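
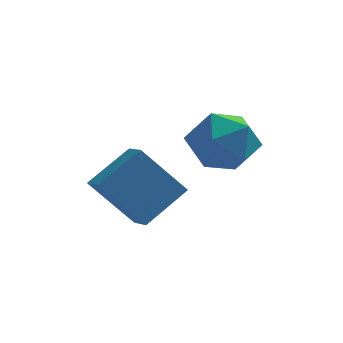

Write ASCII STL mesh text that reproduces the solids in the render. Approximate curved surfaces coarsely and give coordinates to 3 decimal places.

solid 
facet normal -0.779 0.243 0.578
outer loop
vertex -0.33 2.732 -0.761
vertex 0.379 2.987 0.088
vertex 0.076 3.788 -0.658
endloop
endfacet
facet normal -0.924 0.366 -0.110
outer loop
vertex -0.33 2.732 -0.761
vertex 0.076 3.788 -0.658
vertex 0.006 3.304 -1.683
endloop
endfacet
facet normal -0.850 -0.248 -0.464
outer loop
vertex -0.33 2.732 -0.761
vertex 0.006 3.304 -1.683
vertex 0.266 2.204 -1.571
endloop
endfacet
facet normal -0.660 -0.752 0.005
outer loop
vertex -0.33 2.732 -0.761
vertex 0.266 2.204 -1.571
vertex 0.497 2.008 -0.476
endloop
endfacet
facet normal -0.616 -0.448 0.649
outer loop
vertex -0.33 2.732 -0.761
vertex 0.497 2.008 -0.476
vertex 0.379 2.987 0.088
endloop
endfacet
facet normal -0.437 0.824 -0.359
outer loop
vertex 0.006 3.304 -1.683
vertex 0.076 3.788 -0.658
vertex 0.923 3.912 -1.404
endloop
endfacet
facet normal -0.202 0.625 0.754
outer loop
vertex 0.076 3.788 -0.658
vertex 0.379 2.987 0.088
vertex 1.154 3.716 -0.309
endloop
endfacet
facet normal 0.062 -0.493 0.868
outer loop
vertex 0.379 2.987 0.088
vertex 0.497 2.008 -0.476
vertex 1.414 2.616 -0.197
endloop
endfacet
facet normal -0.009 -0.985 -0.174
outer loop
vertex 0.497 2.008 -0.476
vertex 0.266 2.204 -1.571
vertex 1.344 2.132 -1.222
endloop
endfacet
facet normal -0.318 -0.170 -0.933
outer loop
vertex 0.266 2.204 -1.571
vertex 0.006 3.304 -1.683
vertex 1.041 2.933 -1.968
endloop
endfacet
facet normal 0.660 0.752 -0.005
outer loop
vertex 1.75 3.188 -1.119
vertex 0.923 3.912 -1.404
vertex 1.154 3.716 -0.309
endloop
endfacet
facet normal 0.850 0.248 0.464
outer loop
vertex 1.75 3.188 -1.119
vertex 1.154 3.716 -0.309
vertex 1.414 2.616 -0.197
endloop
endfacet
facet normal 0.924 -0.366 0.110
outer loop
vertex 1.75 3.188 -1.119
vertex 1.414 2.616 -0.197
vertex 1.344 2.132 -1.222
endloop
endfacet
facet normal 0.779 -0.243 -0.578
outer loop
vertex 1.75 3.188 -1.119
vertex 1.344 2.132 -1.222
vertex 1.041 2.933 -1.968
endloop
endfacet
facet normal 0.616 0.448 -0.649
outer loop
vertex 1.75 3.188 -1.119
vertex 1.041 2.933 -1.968
vertex 0.923 3.912 -1.404
endloop
endfacet
facet normal 0.009 0.985 0.174
outer loop
vertex 1.154 3.716 -0.309
vertex 0.923 3.912 -1.404
vertex 0.076 3.788 -0.658
endloop
endfacet
facet normal 0.318 0.170 0.933
outer loop
vertex 1.414 2.616 -0.197
vertex 1.154 3.716 -0.309
vertex 0.379 2.987 0.088
endloop
endfacet
facet normal 0.437 -0.824 0.359
outer loop
vertex 1.344 2.132 -1.222
vertex 1.414 2.616 -0.197
vertex 0.497 2.008 -0.476
endloop
endfacet
facet normal 0.202 -0.625 -0.754
outer loop
vertex 1.041 2.933 -1.968
vertex 1.344 2.132 -1.222
vertex 0.266 2.204 -1.571
endloop
endfacet
facet normal -0.062 0.493 -0.868
outer loop
vertex 0.923 3.912 -1.404
vertex 1.041 2.933 -1.968
vertex 0.006 3.304 -1.683
endloop
endfacet
facet normal -0.640 -0.059 0.766
outer loop
vertex -1.315 1.334 -0.638
vertex -1.711 2.034 -0.915
vertex -2.311 0.413 -1.541
endloop
endfacet
facet normal 0.466 -0.823 0.325
outer loop
vertex -1.089 0.526 -3.005
vertex -1.315 1.334 -0.638
vertex -2.311 0.413 -1.541
endloop
endfacet
facet normal -0.640 -0.059 0.766
outer loop
vertex -2.311 0.413 -1.541
vertex -1.711 2.034 -0.915
vertex -2.707 1.113 -1.818
endloop
endfacet
facet normal -0.611 -0.565 -0.554
outer loop
vertex -2.707 1.113 -1.818
vertex -1.089 0.526 -3.005
vertex -2.311 0.413 -1.541
endloop
endfacet
facet normal 0.611 0.565 0.554
outer loop
vertex -1.315 1.334 -0.638
vertex -0.489 2.147 -2.379
vertex -1.711 2.034 -0.915
endloop
endfacet
facet normal 0.466 -0.823 0.325
outer loop
vertex -0.093 1.447 -2.102
vertex -1.315 1.334 -0.638
vertex -1.089 0.526 -3.005
endloop
endfacet
facet normal 0.611 0.565 0.554
outer loop
vertex -0.093 1.447 -2.102
vertex -0.489 2.147 -2.379
vertex -1.315 1.334 -0.638
endloop
endfacet
facet normal -0.466 0.823 -0.325
outer loop
vertex -1.711 2.034 -0.915
vertex -0.489 2.147 -2.379
vertex -2.707 1.113 -1.818
endloop
endfacet
facet normal -0.611 -0.565 -0.554
outer loop
vertex -1.485 1.226 -3.282
vertex -1.089 0.526 -3.005
vertex -2.707 1.113 -1.818
endloop
endfacet
facet normal -0.466 0.823 -0.325
outer loop
vertex -2.707 1.113 -1.818
vertex -0.489 2.147 -2.379
vertex -1.485 1.226 -3.282
endloop
endfacet
facet normal 0.640 0.059 -0.766
outer loop
vertex -1.485 1.226 -3.282
vertex -0.093 1.447 -2.102
vertex -1.089 0.526 -3.005
endloop
endfacet
facet normal 0.640 0.059 -0.766
outer loop
vertex -0.489 2.147 -2.379
vertex -0.093 1.447 -2.102
vertex -1.485 1.226 -3.282
endloop
endfacet

endsolid


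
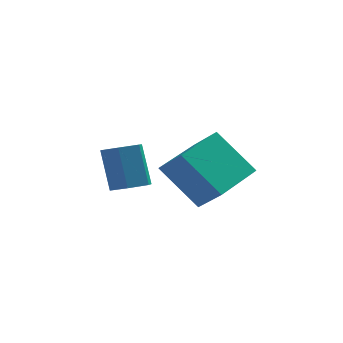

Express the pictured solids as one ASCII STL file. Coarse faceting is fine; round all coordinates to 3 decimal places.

solid 
facet normal -0.554 -0.810 -0.196
outer loop
vertex 0.796 -3.857 0.076
vertex 0.02 -3.101 -0.857
vertex 2.148 -4.403 -1.49
endloop
endfacet
facet normal 0.542 -0.529 0.653
outer loop
vertex 3.3 -2.719 -1.083
vertex 0.796 -3.857 0.076
vertex 2.148 -4.403 -1.49
endloop
endfacet
facet normal -0.554 -0.810 -0.196
outer loop
vertex 2.148 -4.403 -1.49
vertex 0.02 -3.101 -0.857
vertex 1.372 -3.647 -2.423
endloop
endfacet
facet normal 0.632 -0.255 -0.732
outer loop
vertex 1.372 -3.647 -2.423
vertex 3.3 -2.719 -1.083
vertex 2.148 -4.403 -1.49
endloop
endfacet
facet normal -0.632 0.255 0.732
outer loop
vertex 0.796 -3.857 0.076
vertex 1.172 -1.417 -0.45
vertex 0.02 -3.101 -0.857
endloop
endfacet
facet normal 0.542 -0.529 0.653
outer loop
vertex 1.948 -2.173 0.483
vertex 0.796 -3.857 0.076
vertex 3.3 -2.719 -1.083
endloop
endfacet
facet normal -0.632 0.255 0.732
outer loop
vertex 1.948 -2.173 0.483
vertex 1.172 -1.417 -0.45
vertex 0.796 -3.857 0.076
endloop
endfacet
facet normal -0.542 0.529 -0.653
outer loop
vertex 0.02 -3.101 -0.857
vertex 1.172 -1.417 -0.45
vertex 1.372 -3.647 -2.423
endloop
endfacet
facet normal 0.632 -0.255 -0.732
outer loop
vertex 2.524 -1.963 -2.016
vertex 3.3 -2.719 -1.083
vertex 1.372 -3.647 -2.423
endloop
endfacet
facet normal -0.542 0.529 -0.653
outer loop
vertex 1.372 -3.647 -2.423
vertex 1.172 -1.417 -0.45
vertex 2.524 -1.963 -2.016
endloop
endfacet
facet normal 0.554 0.810 0.196
outer loop
vertex 2.524 -1.963 -2.016
vertex 1.948 -2.173 0.483
vertex 3.3 -2.719 -1.083
endloop
endfacet
facet normal 0.554 0.810 0.196
outer loop
vertex 1.172 -1.417 -0.45
vertex 1.948 -2.173 0.483
vertex 2.524 -1.963 -2.016
endloop
endfacet
facet normal 0.200 -0.370 -0.907
outer loop
vertex -0.448 -0.436 -2.848
vertex -1.104 -0.064 -3.144
vertex -0.389 0.317 -3.142
endloop
endfacet
facet normal 0.977 0.006 0.213
outer loop
vertex -0.448 -0.436 -2.848
vertex -0.389 0.317 -3.142
vertex -0.82 0.252 -1.16
endloop
endfacet
facet normal 0.977 0.006 0.213
outer loop
vertex -0.82 0.252 -1.16
vertex -0.389 0.317 -3.142
vertex -0.761 1.004 -1.454
endloop
endfacet
facet normal -0.199 0.370 0.907
outer loop
vertex -0.82 0.252 -1.16
vertex -0.761 1.004 -1.454
vertex -1.476 0.624 -1.456
endloop
endfacet
facet normal 0.200 -0.370 -0.907
outer loop
vertex -0.389 0.317 -3.142
vertex -1.104 -0.064 -3.144
vertex -1.045 0.689 -3.438
endloop
endfacet
facet normal 0.552 0.808 -0.207
outer loop
vertex -0.389 0.317 -3.142
vertex -1.045 0.689 -3.438
vertex -0.761 1.004 -1.454
endloop
endfacet
facet normal 0.552 0.807 -0.207
outer loop
vertex -0.761 1.004 -1.454
vertex -1.045 0.689 -3.438
vertex -1.416 1.376 -1.75
endloop
endfacet
facet normal -0.199 0.371 0.907
outer loop
vertex -0.761 1.004 -1.454
vertex -1.416 1.376 -1.75
vertex -1.476 0.624 -1.456
endloop
endfacet
facet normal 0.200 -0.370 -0.907
outer loop
vertex -1.045 0.689 -3.438
vertex -1.104 -0.064 -3.144
vertex -1.76 0.308 -3.44
endloop
endfacet
facet normal -0.426 0.801 -0.420
outer loop
vertex -1.045 0.689 -3.438
vertex -1.76 0.308 -3.44
vertex -1.416 1.376 -1.75
endloop
endfacet
facet normal -0.424 0.802 -0.420
outer loop
vertex -1.416 1.376 -1.75
vertex -1.76 0.308 -3.44
vertex -2.132 0.996 -1.752
endloop
endfacet
facet normal -0.199 0.371 0.907
outer loop
vertex -1.416 1.376 -1.75
vertex -2.132 0.996 -1.752
vertex -1.476 0.624 -1.456
endloop
endfacet
facet normal 0.199 -0.370 -0.907
outer loop
vertex -1.76 0.308 -3.44
vertex -1.104 -0.064 -3.144
vertex -1.819 -0.444 -3.146
endloop
endfacet
facet normal -0.977 -0.006 -0.213
outer loop
vertex -1.76 0.308 -3.44
vertex -1.819 -0.444 -3.146
vertex -2.132 0.996 -1.752
endloop
endfacet
facet normal -0.977 -0.006 -0.213
outer loop
vertex -2.132 0.996 -1.752
vertex -1.819 -0.444 -3.146
vertex -2.191 0.243 -1.458
endloop
endfacet
facet normal -0.200 0.370 0.907
outer loop
vertex -2.132 0.996 -1.752
vertex -2.191 0.243 -1.458
vertex -1.476 0.624 -1.456
endloop
endfacet
facet normal 0.199 -0.371 -0.907
outer loop
vertex -1.819 -0.444 -3.146
vertex -1.104 -0.064 -3.144
vertex -1.164 -0.816 -2.85
endloop
endfacet
facet normal -0.552 -0.808 0.207
outer loop
vertex -1.819 -0.444 -3.146
vertex -1.164 -0.816 -2.85
vertex -2.191 0.243 -1.458
endloop
endfacet
facet normal -0.552 -0.808 0.208
outer loop
vertex -2.191 0.243 -1.458
vertex -1.164 -0.816 -2.85
vertex -1.535 -0.129 -1.162
endloop
endfacet
facet normal -0.200 0.370 0.907
outer loop
vertex -2.191 0.243 -1.458
vertex -1.535 -0.129 -1.162
vertex -1.476 0.624 -1.456
endloop
endfacet
facet normal 0.199 -0.371 -0.907
outer loop
vertex -1.164 -0.816 -2.85
vertex -1.104 -0.064 -3.144
vertex -0.448 -0.436 -2.848
endloop
endfacet
facet normal 0.425 -0.802 0.420
outer loop
vertex -1.164 -0.816 -2.85
vertex -0.448 -0.436 -2.848
vertex -1.535 -0.129 -1.162
endloop
endfacet
facet normal 0.426 -0.801 0.420
outer loop
vertex -1.535 -0.129 -1.162
vertex -0.448 -0.436 -2.848
vertex -0.82 0.252 -1.16
endloop
endfacet
facet normal -0.200 0.370 0.907
outer loop
vertex -1.535 -0.129 -1.162
vertex -0.82 0.252 -1.16
vertex -1.476 0.624 -1.456
endloop
endfacet

endsolid


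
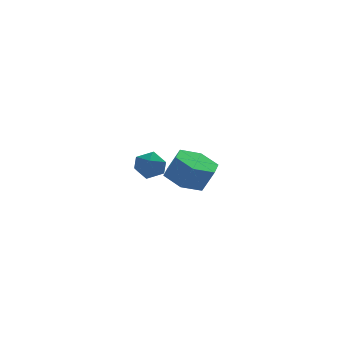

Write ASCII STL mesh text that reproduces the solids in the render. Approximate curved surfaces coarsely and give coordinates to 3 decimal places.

solid 
facet normal -0.400 0.176 -0.900
outer loop
vertex -0.541 -3.951 1.409
vertex -1.062 -3.361 1.756
vertex -0.289 -3.13 1.458
endloop
endfacet
facet normal 0.869 -0.241 -0.433
outer loop
vertex -0.541 -3.951 1.409
vertex -0.289 -3.13 1.458
vertex -0.137 -4.128 2.318
endloop
endfacet
facet normal 0.868 -0.241 -0.434
outer loop
vertex -0.137 -4.128 2.318
vertex -0.289 -3.13 1.458
vertex 0.115 -3.308 2.366
endloop
endfacet
facet normal 0.399 -0.175 0.900
outer loop
vertex -0.137 -4.128 2.318
vertex 0.115 -3.308 2.366
vertex -0.658 -3.539 2.664
endloop
endfacet
facet normal -0.399 0.175 -0.900
outer loop
vertex -0.289 -3.13 1.458
vertex -1.062 -3.361 1.756
vertex -0.81 -2.54 1.804
endloop
endfacet
facet normal 0.688 0.706 -0.168
outer loop
vertex -0.289 -3.13 1.458
vertex -0.81 -2.54 1.804
vertex 0.115 -3.308 2.366
endloop
endfacet
facet normal 0.688 0.707 -0.167
outer loop
vertex 0.115 -3.308 2.366
vertex -0.81 -2.54 1.804
vertex -0.407 -2.718 2.713
endloop
endfacet
facet normal 0.399 -0.176 0.900
outer loop
vertex 0.115 -3.308 2.366
vertex -0.407 -2.718 2.713
vertex -0.658 -3.539 2.664
endloop
endfacet
facet normal -0.399 0.175 -0.900
outer loop
vertex -0.81 -2.54 1.804
vertex -1.062 -3.361 1.756
vertex -1.583 -2.772 2.102
endloop
endfacet
facet normal -0.182 0.947 0.266
outer loop
vertex -0.81 -2.54 1.804
vertex -1.583 -2.772 2.102
vertex -0.407 -2.718 2.713
endloop
endfacet
facet normal -0.181 0.947 0.265
outer loop
vertex -0.407 -2.718 2.713
vertex -1.583 -2.772 2.102
vertex -1.179 -2.949 3.011
endloop
endfacet
facet normal 0.400 -0.176 0.900
outer loop
vertex -0.407 -2.718 2.713
vertex -1.179 -2.949 3.011
vertex -0.658 -3.539 2.664
endloop
endfacet
facet normal -0.399 0.175 -0.900
outer loop
vertex -1.583 -2.772 2.102
vertex -1.062 -3.361 1.756
vertex -1.835 -3.592 2.054
endloop
endfacet
facet normal -0.868 0.242 0.433
outer loop
vertex -1.583 -2.772 2.102
vertex -1.835 -3.592 2.054
vertex -1.179 -2.949 3.011
endloop
endfacet
facet normal -0.868 0.241 0.434
outer loop
vertex -1.179 -2.949 3.011
vertex -1.835 -3.592 2.054
vertex -1.431 -3.77 2.962
endloop
endfacet
facet normal 0.400 -0.176 0.900
outer loop
vertex -1.179 -2.949 3.011
vertex -1.431 -3.77 2.962
vertex -0.658 -3.539 2.664
endloop
endfacet
facet normal -0.399 0.176 -0.900
outer loop
vertex -1.835 -3.592 2.054
vertex -1.062 -3.361 1.756
vertex -1.313 -4.182 1.707
endloop
endfacet
facet normal -0.687 -0.707 0.167
outer loop
vertex -1.835 -3.592 2.054
vertex -1.313 -4.182 1.707
vertex -1.431 -3.77 2.962
endloop
endfacet
facet normal -0.688 -0.706 0.167
outer loop
vertex -1.431 -3.77 2.962
vertex -1.313 -4.182 1.707
vertex -0.91 -4.36 2.616
endloop
endfacet
facet normal 0.399 -0.175 0.900
outer loop
vertex -1.431 -3.77 2.962
vertex -0.91 -4.36 2.616
vertex -0.658 -3.539 2.664
endloop
endfacet
facet normal -0.400 0.176 -0.900
outer loop
vertex -1.313 -4.182 1.707
vertex -1.062 -3.361 1.756
vertex -0.541 -3.951 1.409
endloop
endfacet
facet normal 0.181 -0.947 -0.266
outer loop
vertex -1.313 -4.182 1.707
vertex -0.541 -3.951 1.409
vertex -0.91 -4.36 2.616
endloop
endfacet
facet normal 0.182 -0.947 -0.265
outer loop
vertex -0.91 -4.36 2.616
vertex -0.541 -3.951 1.409
vertex -0.137 -4.128 2.318
endloop
endfacet
facet normal 0.399 -0.175 0.900
outer loop
vertex -0.91 -4.36 2.616
vertex -0.137 -4.128 2.318
vertex -0.658 -3.539 2.664
endloop
endfacet
facet normal 0.281 0.958 -0.048
outer loop
vertex -1.722 1.531 0.374
vertex -1.947 1.63 1.034
vertex -1.282 1.429 0.915
endloop
endfacet
facet normal 0.695 0.551 -0.461
outer loop
vertex -1.722 1.531 0.374
vertex -1.282 1.429 0.915
vertex -1.285 0.979 0.373
endloop
endfacet
facet normal 0.276 0.220 -0.936
outer loop
vertex -1.722 1.531 0.374
vertex -1.285 0.979 0.373
vertex -1.951 0.901 0.158
endloop
endfacet
facet normal -0.397 0.423 -0.814
outer loop
vertex -1.722 1.531 0.374
vertex -1.951 0.901 0.158
vertex -2.36 1.304 0.567
endloop
endfacet
facet normal -0.394 0.880 -0.266
outer loop
vertex -1.722 1.531 0.374
vertex -2.36 1.304 0.567
vertex -1.947 1.63 1.034
endloop
endfacet
facet normal 0.997 0.052 -0.049
outer loop
vertex -1.285 0.979 0.373
vertex -1.282 1.429 0.915
vertex -1.24 0.736 1.033
endloop
endfacet
facet normal 0.327 0.713 0.620
outer loop
vertex -1.282 1.429 0.915
vertex -1.947 1.63 1.034
vertex -1.649 1.139 1.442
endloop
endfacet
facet normal -0.765 0.586 0.268
outer loop
vertex -1.947 1.63 1.034
vertex -2.36 1.304 0.567
vertex -2.315 1.061 1.227
endloop
endfacet
facet normal -0.770 -0.152 -0.620
outer loop
vertex -2.36 1.304 0.567
vertex -1.951 0.901 0.158
vertex -2.318 0.611 0.685
endloop
endfacet
facet normal 0.320 -0.483 -0.815
outer loop
vertex -1.951 0.901 0.158
vertex -1.285 0.979 0.373
vertex -1.653 0.41 0.566
endloop
endfacet
facet normal 0.397 -0.423 0.814
outer loop
vertex -1.878 0.509 1.226
vertex -1.24 0.736 1.033
vertex -1.649 1.139 1.442
endloop
endfacet
facet normal -0.276 -0.220 0.936
outer loop
vertex -1.878 0.509 1.226
vertex -1.649 1.139 1.442
vertex -2.315 1.061 1.227
endloop
endfacet
facet normal -0.695 -0.551 0.461
outer loop
vertex -1.878 0.509 1.226
vertex -2.315 1.061 1.227
vertex -2.318 0.611 0.685
endloop
endfacet
facet normal -0.281 -0.958 0.048
outer loop
vertex -1.878 0.509 1.226
vertex -2.318 0.611 0.685
vertex -1.653 0.41 0.566
endloop
endfacet
facet normal 0.394 -0.880 0.266
outer loop
vertex -1.878 0.509 1.226
vertex -1.653 0.41 0.566
vertex -1.24 0.736 1.033
endloop
endfacet
facet normal 0.770 0.152 0.620
outer loop
vertex -1.649 1.139 1.442
vertex -1.24 0.736 1.033
vertex -1.282 1.429 0.915
endloop
endfacet
facet normal -0.320 0.483 0.815
outer loop
vertex -2.315 1.061 1.227
vertex -1.649 1.139 1.442
vertex -1.947 1.63 1.034
endloop
endfacet
facet normal -0.997 -0.052 0.049
outer loop
vertex -2.318 0.611 0.685
vertex -2.315 1.061 1.227
vertex -2.36 1.304 0.567
endloop
endfacet
facet normal -0.327 -0.713 -0.620
outer loop
vertex -1.653 0.41 0.566
vertex -2.318 0.611 0.685
vertex -1.951 0.901 0.158
endloop
endfacet
facet normal 0.765 -0.586 -0.268
outer loop
vertex -1.24 0.736 1.033
vertex -1.653 0.41 0.566
vertex -1.285 0.979 0.373
endloop
endfacet

endsolid


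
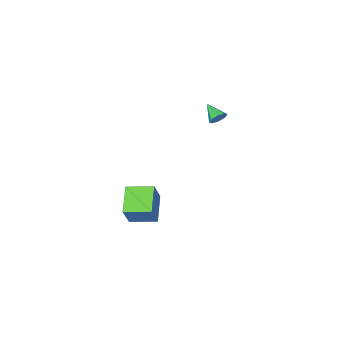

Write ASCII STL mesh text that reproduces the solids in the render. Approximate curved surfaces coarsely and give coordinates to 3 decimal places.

solid 
facet normal -0.017 0.858 -0.514
outer loop
vertex -2.574 -3.482 -0.922
vertex -3.04 -3.382 -0.74
vertex -2.564 -3.281 -0.587
endloop
endfacet
facet normal 0.925 -0.338 0.175
outer loop
vertex -2.574 -3.482 -0.922
vertex -2.564 -3.281 -0.587
vertex -3.02 -4.318 -0.18
endloop
endfacet
facet normal -0.017 0.858 -0.513
outer loop
vertex -2.564 -3.281 -0.587
vertex -3.04 -3.382 -0.74
vertex -2.832 -3.14 -0.342
endloop
endfacet
facet normal 0.673 -0.006 0.740
outer loop
vertex -2.564 -3.281 -0.587
vertex -2.832 -3.14 -0.342
vertex -3.02 -4.318 -0.18
endloop
endfacet
facet normal -0.018 0.858 -0.513
outer loop
vertex -2.832 -3.14 -0.342
vertex -3.04 -3.382 -0.74
vertex -3.223 -3.141 -0.33
endloop
endfacet
facet normal 0.030 0.131 0.991
outer loop
vertex -2.832 -3.14 -0.342
vertex -3.223 -3.141 -0.33
vertex -3.02 -4.318 -0.18
endloop
endfacet
facet normal -0.018 0.858 -0.513
outer loop
vertex -3.223 -3.141 -0.33
vertex -3.04 -3.382 -0.74
vertex -3.506 -3.283 -0.558
endloop
endfacet
facet normal -0.625 -0.008 0.781
outer loop
vertex -3.223 -3.141 -0.33
vertex -3.506 -3.283 -0.558
vertex -3.02 -4.318 -0.18
endloop
endfacet
facet normal -0.019 0.857 -0.515
outer loop
vertex -3.506 -3.283 -0.558
vertex -3.04 -3.382 -0.74
vertex -3.516 -3.484 -0.892
endloop
endfacet
facet normal -0.910 -0.342 0.233
outer loop
vertex -3.506 -3.283 -0.558
vertex -3.516 -3.484 -0.892
vertex -3.02 -4.318 -0.18
endloop
endfacet
facet normal -0.020 0.858 -0.513
outer loop
vertex -3.516 -3.484 -0.892
vertex -3.04 -3.382 -0.74
vertex -3.247 -3.625 -1.138
endloop
endfacet
facet normal -0.658 -0.675 -0.333
outer loop
vertex -3.516 -3.484 -0.892
vertex -3.247 -3.625 -1.138
vertex -3.02 -4.318 -0.18
endloop
endfacet
facet normal -0.018 0.857 -0.514
outer loop
vertex -3.247 -3.625 -1.138
vertex -3.04 -3.382 -0.74
vertex -2.857 -3.624 -1.15
endloop
endfacet
facet normal -0.016 -0.812 -0.584
outer loop
vertex -3.247 -3.625 -1.138
vertex -2.857 -3.624 -1.15
vertex -3.02 -4.318 -0.18
endloop
endfacet
facet normal -0.017 0.858 -0.514
outer loop
vertex -2.857 -3.624 -1.15
vertex -3.04 -3.382 -0.74
vertex -2.574 -3.482 -0.922
endloop
endfacet
facet normal 0.639 -0.673 -0.374
outer loop
vertex -2.857 -3.624 -1.15
vertex -2.574 -3.482 -0.922
vertex -3.02 -4.318 -0.18
endloop
endfacet
facet normal -0.439 -0.323 -0.839
outer loop
vertex 2.94 -1.861 -3.19
vertex 1.957 -0.95 -3.026
vertex 3.756 -0.831 -4.013
endloop
endfacet
facet normal 0.728 -0.674 -0.122
outer loop
vertex 4.383 -0.37 -2.814
vertex 2.94 -1.861 -3.19
vertex 3.756 -0.831 -4.013
endloop
endfacet
facet normal -0.439 -0.323 -0.839
outer loop
vertex 3.756 -0.831 -4.013
vertex 1.957 -0.95 -3.026
vertex 2.773 0.079 -3.849
endloop
endfacet
facet normal 0.526 0.664 -0.531
outer loop
vertex 2.773 0.079 -3.849
vertex 4.383 -0.37 -2.814
vertex 3.756 -0.831 -4.013
endloop
endfacet
facet normal -0.527 -0.664 0.531
outer loop
vertex 2.94 -1.861 -3.19
vertex 2.584 -0.489 -1.827
vertex 1.957 -0.95 -3.026
endloop
endfacet
facet normal 0.728 -0.674 -0.121
outer loop
vertex 3.567 -1.399 -1.991
vertex 2.94 -1.861 -3.19
vertex 4.383 -0.37 -2.814
endloop
endfacet
facet normal -0.526 -0.664 0.531
outer loop
vertex 3.567 -1.399 -1.991
vertex 2.584 -0.489 -1.827
vertex 2.94 -1.861 -3.19
endloop
endfacet
facet normal -0.728 0.675 0.121
outer loop
vertex 1.957 -0.95 -3.026
vertex 2.584 -0.489 -1.827
vertex 2.773 0.079 -3.849
endloop
endfacet
facet normal 0.527 0.664 -0.531
outer loop
vertex 3.4 0.541 -2.65
vertex 4.383 -0.37 -2.814
vertex 2.773 0.079 -3.849
endloop
endfacet
facet normal -0.729 0.674 0.121
outer loop
vertex 2.773 0.079 -3.849
vertex 2.584 -0.489 -1.827
vertex 3.4 0.541 -2.65
endloop
endfacet
facet normal 0.439 0.323 0.839
outer loop
vertex 3.4 0.541 -2.65
vertex 3.567 -1.399 -1.991
vertex 4.383 -0.37 -2.814
endloop
endfacet
facet normal 0.439 0.323 0.839
outer loop
vertex 2.584 -0.489 -1.827
vertex 3.567 -1.399 -1.991
vertex 3.4 0.541 -2.65
endloop
endfacet

endsolid


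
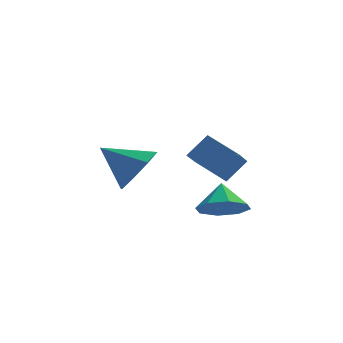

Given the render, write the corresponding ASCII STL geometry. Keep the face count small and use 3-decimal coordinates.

solid 
facet normal -0.734 0.550 0.399
outer loop
vertex -0.778 2.478 -1.672
vertex -0.076 2.853 -0.898
vertex -0.472 3.417 -2.404
endloop
endfacet
facet normal -0.632 -0.338 -0.698
outer loop
vertex 0.556 2.647 -2.962
vertex -0.778 2.478 -1.672
vertex -0.472 3.417 -2.404
endloop
endfacet
facet normal -0.734 0.550 0.399
outer loop
vertex -0.472 3.417 -2.404
vertex -0.076 2.853 -0.898
vertex 0.23 3.792 -1.63
endloop
endfacet
facet normal 0.249 0.764 -0.596
outer loop
vertex 0.23 3.792 -1.63
vertex 0.556 2.647 -2.962
vertex -0.472 3.417 -2.404
endloop
endfacet
facet normal -0.249 -0.764 0.596
outer loop
vertex -0.778 2.478 -1.672
vertex 0.952 2.083 -1.456
vertex -0.076 2.853 -0.898
endloop
endfacet
facet normal -0.632 -0.338 -0.698
outer loop
vertex 0.25 1.708 -2.23
vertex -0.778 2.478 -1.672
vertex 0.556 2.647 -2.962
endloop
endfacet
facet normal -0.249 -0.764 0.596
outer loop
vertex 0.25 1.708 -2.23
vertex 0.952 2.083 -1.456
vertex -0.778 2.478 -1.672
endloop
endfacet
facet normal 0.632 0.338 0.698
outer loop
vertex -0.076 2.853 -0.898
vertex 0.952 2.083 -1.456
vertex 0.23 3.792 -1.63
endloop
endfacet
facet normal 0.249 0.764 -0.596
outer loop
vertex 1.258 3.022 -2.188
vertex 0.556 2.647 -2.962
vertex 0.23 3.792 -1.63
endloop
endfacet
facet normal 0.632 0.338 0.698
outer loop
vertex 0.23 3.792 -1.63
vertex 0.952 2.083 -1.456
vertex 1.258 3.022 -2.188
endloop
endfacet
facet normal 0.734 -0.550 -0.399
outer loop
vertex 1.258 3.022 -2.188
vertex 0.25 1.708 -2.23
vertex 0.556 2.647 -2.962
endloop
endfacet
facet normal 0.734 -0.550 -0.399
outer loop
vertex 0.952 2.083 -1.456
vertex 0.25 1.708 -2.23
vertex 1.258 3.022 -2.188
endloop
endfacet
facet normal 0.800 -0.198 -0.566
outer loop
vertex -1.763 0.051 -0.448
vertex -2.278 -0.641 -0.933
vertex -2.123 0.329 -1.054
endloop
endfacet
facet normal -0.097 0.882 0.462
outer loop
vertex -1.763 0.051 -0.448
vertex -2.123 0.329 -1.054
vertex -3.502 -0.339 -0.067
endloop
endfacet
facet normal 0.800 -0.198 -0.566
outer loop
vertex -2.123 0.329 -1.054
vertex -2.278 -0.641 -0.933
vertex -2.574 0.038 -1.589
endloop
endfacet
facet normal -0.477 0.876 -0.074
outer loop
vertex -2.123 0.329 -1.054
vertex -2.574 0.038 -1.589
vertex -3.502 -0.339 -0.067
endloop
endfacet
facet normal 0.800 -0.198 -0.566
outer loop
vertex -2.574 0.038 -1.589
vertex -2.278 -0.641 -0.933
vertex -2.851 -0.651 -1.74
endloop
endfacet
facet normal -0.819 0.416 -0.396
outer loop
vertex -2.574 0.038 -1.589
vertex -2.851 -0.651 -1.74
vertex -3.502 -0.339 -0.067
endloop
endfacet
facet normal 0.800 -0.198 -0.566
outer loop
vertex -2.851 -0.651 -1.74
vertex -2.278 -0.641 -0.933
vertex -2.792 -1.334 -1.418
endloop
endfacet
facet normal -0.921 -0.228 -0.316
outer loop
vertex -2.851 -0.651 -1.74
vertex -2.792 -1.334 -1.418
vertex -3.502 -0.339 -0.067
endloop
endfacet
facet normal 0.800 -0.197 -0.566
outer loop
vertex -2.792 -1.334 -1.418
vertex -2.278 -0.641 -0.933
vertex -2.432 -1.612 -0.812
endloop
endfacet
facet normal -0.725 -0.679 0.119
outer loop
vertex -2.792 -1.334 -1.418
vertex -2.432 -1.612 -0.812
vertex -3.502 -0.339 -0.067
endloop
endfacet
facet normal 0.800 -0.197 -0.566
outer loop
vertex -2.432 -1.612 -0.812
vertex -2.278 -0.641 -0.933
vertex -1.982 -1.321 -0.277
endloop
endfacet
facet normal -0.344 -0.673 0.655
outer loop
vertex -2.432 -1.612 -0.812
vertex -1.982 -1.321 -0.277
vertex -3.502 -0.339 -0.067
endloop
endfacet
facet normal 0.800 -0.198 -0.566
outer loop
vertex -1.982 -1.321 -0.277
vertex -2.278 -0.641 -0.933
vertex -1.705 -0.632 -0.126
endloop
endfacet
facet normal -0.003 -0.213 0.977
outer loop
vertex -1.982 -1.321 -0.277
vertex -1.705 -0.632 -0.126
vertex -3.502 -0.339 -0.067
endloop
endfacet
facet normal 0.800 -0.199 -0.566
outer loop
vertex -1.705 -0.632 -0.126
vertex -2.278 -0.641 -0.933
vertex -1.763 0.051 -0.448
endloop
endfacet
facet normal 0.100 0.431 0.897
outer loop
vertex -1.705 -0.632 -0.126
vertex -1.763 0.051 -0.448
vertex -3.502 -0.339 -0.067
endloop
endfacet
facet normal 0.039 -0.702 -0.711
outer loop
vertex 1.226 -0.871 -2.532
vertex 0.351 -1.009 -2.444
vertex 0.857 -0.474 -2.944
endloop
endfacet
facet normal 0.644 0.751 0.146
outer loop
vertex 1.226 -0.871 -2.532
vertex 0.857 -0.474 -2.944
vertex 0.309 -0.251 -1.676
endloop
endfacet
facet normal 0.040 -0.702 -0.711
outer loop
vertex 0.857 -0.474 -2.944
vertex 0.351 -1.009 -2.444
vertex 0.191 -0.391 -3.064
endloop
endfacet
facet normal 0.143 0.983 -0.111
outer loop
vertex 0.857 -0.474 -2.944
vertex 0.191 -0.391 -3.064
vertex 0.309 -0.251 -1.676
endloop
endfacet
facet normal 0.040 -0.703 -0.711
outer loop
vertex 0.191 -0.391 -3.064
vertex 0.351 -1.009 -2.444
vertex -0.38 -0.67 -2.82
endloop
endfacet
facet normal -0.456 0.889 -0.051
outer loop
vertex 0.191 -0.391 -3.064
vertex -0.38 -0.67 -2.82
vertex 0.309 -0.251 -1.676
endloop
endfacet
facet normal 0.040 -0.702 -0.711
outer loop
vertex -0.38 -0.67 -2.82
vertex 0.351 -1.009 -2.444
vertex -0.523 -1.148 -2.356
endloop
endfacet
facet normal -0.801 0.522 0.291
outer loop
vertex -0.38 -0.67 -2.82
vertex -0.523 -1.148 -2.356
vertex 0.309 -0.251 -1.676
endloop
endfacet
facet normal 0.040 -0.702 -0.711
outer loop
vertex -0.523 -1.148 -2.356
vertex 0.351 -1.009 -2.444
vertex -0.154 -1.544 -1.944
endloop
endfacet
facet normal -0.692 0.099 0.715
outer loop
vertex -0.523 -1.148 -2.356
vertex -0.154 -1.544 -1.944
vertex 0.309 -0.251 -1.676
endloop
endfacet
facet normal 0.040 -0.702 -0.711
outer loop
vertex -0.154 -1.544 -1.944
vertex 0.351 -1.009 -2.444
vertex 0.512 -1.628 -1.824
endloop
endfacet
facet normal -0.192 -0.133 0.972
outer loop
vertex -0.154 -1.544 -1.944
vertex 0.512 -1.628 -1.824
vertex 0.309 -0.251 -1.676
endloop
endfacet
facet normal 0.039 -0.702 -0.711
outer loop
vertex 0.512 -1.628 -1.824
vertex 0.351 -1.009 -2.444
vertex 1.083 -1.349 -2.068
endloop
endfacet
facet normal 0.408 -0.038 0.912
outer loop
vertex 0.512 -1.628 -1.824
vertex 1.083 -1.349 -2.068
vertex 0.309 -0.251 -1.676
endloop
endfacet
facet normal 0.039 -0.702 -0.711
outer loop
vertex 1.083 -1.349 -2.068
vertex 0.351 -1.009 -2.444
vertex 1.226 -0.871 -2.532
endloop
endfacet
facet normal 0.754 0.328 0.570
outer loop
vertex 1.083 -1.349 -2.068
vertex 1.226 -0.871 -2.532
vertex 0.309 -0.251 -1.676
endloop
endfacet

endsolid


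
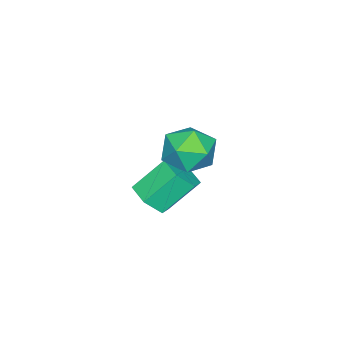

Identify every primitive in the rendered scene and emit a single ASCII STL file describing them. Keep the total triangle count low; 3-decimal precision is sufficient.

solid 
facet normal -0.985 0.121 0.124
outer loop
vertex 1.032 0.299 1.633
vertex 1.107 -0.087 2.608
vertex 1.213 0.946 2.443
endloop
endfacet
facet normal -0.723 0.610 -0.326
outer loop
vertex 1.032 0.299 1.633
vertex 1.213 0.946 2.443
vertex 1.732 1.078 1.538
endloop
endfacet
facet normal -0.414 0.266 -0.870
outer loop
vertex 1.032 0.299 1.633
vertex 1.732 1.078 1.538
vertex 1.947 0.127 1.145
endloop
endfacet
facet normal -0.486 -0.435 -0.758
outer loop
vertex 1.032 0.299 1.633
vertex 1.947 0.127 1.145
vertex 1.561 -0.593 1.806
endloop
endfacet
facet normal -0.839 -0.525 -0.143
outer loop
vertex 1.032 0.299 1.633
vertex 1.561 -0.593 1.806
vertex 1.107 -0.087 2.608
endloop
endfacet
facet normal -0.216 0.976 0.018
outer loop
vertex 1.732 1.078 1.538
vertex 1.213 0.946 2.443
vertex 2.239 1.173 2.454
endloop
endfacet
facet normal -0.640 0.185 0.745
outer loop
vertex 1.213 0.946 2.443
vertex 1.107 -0.087 2.608
vertex 1.853 0.453 3.115
endloop
endfacet
facet normal -0.405 -0.859 0.313
outer loop
vertex 1.107 -0.087 2.608
vertex 1.561 -0.593 1.806
vertex 2.068 -0.498 2.722
endloop
endfacet
facet normal 0.165 -0.714 -0.681
outer loop
vertex 1.561 -0.593 1.806
vertex 1.947 0.127 1.145
vertex 2.587 -0.366 1.817
endloop
endfacet
facet normal 0.282 0.420 -0.863
outer loop
vertex 1.947 0.127 1.145
vertex 1.732 1.078 1.538
vertex 2.693 0.667 1.652
endloop
endfacet
facet normal 0.486 0.435 0.758
outer loop
vertex 2.768 0.281 2.627
vertex 2.239 1.173 2.454
vertex 1.853 0.453 3.115
endloop
endfacet
facet normal 0.414 -0.266 0.870
outer loop
vertex 2.768 0.281 2.627
vertex 1.853 0.453 3.115
vertex 2.068 -0.498 2.722
endloop
endfacet
facet normal 0.723 -0.610 0.326
outer loop
vertex 2.768 0.281 2.627
vertex 2.068 -0.498 2.722
vertex 2.587 -0.366 1.817
endloop
endfacet
facet normal 0.985 -0.121 -0.124
outer loop
vertex 2.768 0.281 2.627
vertex 2.587 -0.366 1.817
vertex 2.693 0.667 1.652
endloop
endfacet
facet normal 0.839 0.525 0.143
outer loop
vertex 2.768 0.281 2.627
vertex 2.693 0.667 1.652
vertex 2.239 1.173 2.454
endloop
endfacet
facet normal -0.165 0.714 0.681
outer loop
vertex 1.853 0.453 3.115
vertex 2.239 1.173 2.454
vertex 1.213 0.946 2.443
endloop
endfacet
facet normal -0.282 -0.420 0.863
outer loop
vertex 2.068 -0.498 2.722
vertex 1.853 0.453 3.115
vertex 1.107 -0.087 2.608
endloop
endfacet
facet normal 0.216 -0.976 -0.018
outer loop
vertex 2.587 -0.366 1.817
vertex 2.068 -0.498 2.722
vertex 1.561 -0.593 1.806
endloop
endfacet
facet normal 0.640 -0.185 -0.745
outer loop
vertex 2.693 0.667 1.652
vertex 2.587 -0.366 1.817
vertex 1.947 0.127 1.145
endloop
endfacet
facet normal 0.405 0.859 -0.313
outer loop
vertex 2.239 1.173 2.454
vertex 2.693 0.667 1.652
vertex 1.732 1.078 1.538
endloop
endfacet
facet normal 0.486 -0.501 -0.716
outer loop
vertex 1.08 -2.409 -1.393
vertex 0.756 -1.858 -1.998
vertex 1.522 -1.677 -1.605
endloop
endfacet
facet normal 0.716 -0.242 0.655
outer loop
vertex 1.08 -2.409 -1.393
vertex 1.522 -1.677 -1.605
vertex 0.269 -1.572 -0.197
endloop
endfacet
facet normal 0.716 -0.243 0.655
outer loop
vertex 0.269 -1.572 -0.197
vertex 1.522 -1.677 -1.605
vertex 0.71 -0.841 -0.408
endloop
endfacet
facet normal -0.487 0.500 0.716
outer loop
vertex 0.269 -1.572 -0.197
vertex 0.71 -0.841 -0.408
vertex -0.056 -1.022 -0.802
endloop
endfacet
facet normal 0.486 -0.501 -0.716
outer loop
vertex 1.522 -1.677 -1.605
vertex 0.756 -1.858 -1.998
vertex 1.197 -1.127 -2.21
endloop
endfacet
facet normal 0.792 0.599 0.119
outer loop
vertex 1.522 -1.677 -1.605
vertex 1.197 -1.127 -2.21
vertex 0.71 -0.841 -0.408
endloop
endfacet
facet normal 0.793 0.598 0.119
outer loop
vertex 0.71 -0.841 -0.408
vertex 1.197 -1.127 -2.21
vertex 0.386 -0.291 -1.013
endloop
endfacet
facet normal -0.487 0.501 0.716
outer loop
vertex 0.71 -0.841 -0.408
vertex 0.386 -0.291 -1.013
vertex -0.056 -1.022 -0.802
endloop
endfacet
facet normal 0.486 -0.501 -0.716
outer loop
vertex 1.197 -1.127 -2.21
vertex 0.756 -1.858 -1.998
vertex 0.431 -1.308 -2.603
endloop
endfacet
facet normal 0.076 0.841 -0.536
outer loop
vertex 1.197 -1.127 -2.21
vertex 0.431 -1.308 -2.603
vertex 0.386 -0.291 -1.013
endloop
endfacet
facet normal 0.078 0.841 -0.536
outer loop
vertex 0.386 -0.291 -1.013
vertex 0.431 -1.308 -2.603
vertex -0.38 -0.471 -1.407
endloop
endfacet
facet normal -0.486 0.501 0.716
outer loop
vertex 0.386 -0.291 -1.013
vertex -0.38 -0.471 -1.407
vertex -0.056 -1.022 -0.802
endloop
endfacet
facet normal 0.487 -0.500 -0.716
outer loop
vertex 0.431 -1.308 -2.603
vertex 0.756 -1.858 -1.998
vertex -0.01 -2.039 -2.392
endloop
endfacet
facet normal -0.716 0.243 -0.655
outer loop
vertex 0.431 -1.308 -2.603
vertex -0.01 -2.039 -2.392
vertex -0.38 -0.471 -1.407
endloop
endfacet
facet normal -0.716 0.243 -0.655
outer loop
vertex -0.38 -0.471 -1.407
vertex -0.01 -2.039 -2.392
vertex -0.822 -1.203 -1.195
endloop
endfacet
facet normal -0.486 0.501 0.716
outer loop
vertex -0.38 -0.471 -1.407
vertex -0.822 -1.203 -1.195
vertex -0.056 -1.022 -0.802
endloop
endfacet
facet normal 0.487 -0.501 -0.716
outer loop
vertex -0.01 -2.039 -2.392
vertex 0.756 -1.858 -1.998
vertex 0.314 -2.589 -1.787
endloop
endfacet
facet normal -0.792 -0.598 -0.120
outer loop
vertex -0.01 -2.039 -2.392
vertex 0.314 -2.589 -1.787
vertex -0.822 -1.203 -1.195
endloop
endfacet
facet normal -0.792 -0.599 -0.119
outer loop
vertex -0.822 -1.203 -1.195
vertex 0.314 -2.589 -1.787
vertex -0.497 -1.753 -0.59
endloop
endfacet
facet normal -0.486 0.501 0.716
outer loop
vertex -0.822 -1.203 -1.195
vertex -0.497 -1.753 -0.59
vertex -0.056 -1.022 -0.802
endloop
endfacet
facet normal 0.486 -0.501 -0.716
outer loop
vertex 0.314 -2.589 -1.787
vertex 0.756 -1.858 -1.998
vertex 1.08 -2.409 -1.393
endloop
endfacet
facet normal -0.078 -0.841 0.535
outer loop
vertex 0.314 -2.589 -1.787
vertex 1.08 -2.409 -1.393
vertex -0.497 -1.753 -0.59
endloop
endfacet
facet normal -0.077 -0.841 0.536
outer loop
vertex -0.497 -1.753 -0.59
vertex 1.08 -2.409 -1.393
vertex 0.269 -1.572 -0.197
endloop
endfacet
facet normal -0.486 0.501 0.716
outer loop
vertex -0.497 -1.753 -0.59
vertex 0.269 -1.572 -0.197
vertex -0.056 -1.022 -0.802
endloop
endfacet

endsolid


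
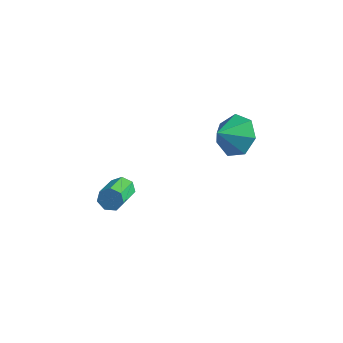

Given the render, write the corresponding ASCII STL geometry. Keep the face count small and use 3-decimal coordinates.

solid 
facet normal 0.193 0.788 -0.584
outer loop
vertex 4.171 3.625 1.672
vertex 3.285 3.59 1.332
vertex 3.612 4.068 2.085
endloop
endfacet
facet normal 0.438 -0.251 0.863
outer loop
vertex 4.171 3.625 1.672
vertex 3.612 4.068 2.085
vertex 3.075 2.73 1.968
endloop
endfacet
facet normal 0.192 0.789 -0.584
outer loop
vertex 3.612 4.068 2.085
vertex 3.285 3.59 1.332
vertex 2.806 4.15 1.931
endloop
endfacet
facet normal -0.189 -0.010 0.982
outer loop
vertex 3.612 4.068 2.085
vertex 2.806 4.15 1.931
vertex 3.075 2.73 1.968
endloop
endfacet
facet normal 0.192 0.789 -0.584
outer loop
vertex 2.806 4.15 1.931
vertex 3.285 3.59 1.332
vertex 2.361 3.811 1.326
endloop
endfacet
facet normal -0.763 -0.128 0.633
outer loop
vertex 2.806 4.15 1.931
vertex 2.361 3.811 1.326
vertex 3.075 2.73 1.968
endloop
endfacet
facet normal 0.192 0.789 -0.584
outer loop
vertex 2.361 3.811 1.326
vertex 3.285 3.59 1.332
vertex 2.612 3.305 0.725
endloop
endfacet
facet normal -0.853 -0.516 0.079
outer loop
vertex 2.361 3.811 1.326
vertex 2.612 3.305 0.725
vertex 3.075 2.73 1.968
endloop
endfacet
facet normal 0.193 0.788 -0.584
outer loop
vertex 2.612 3.305 0.725
vertex 3.285 3.59 1.332
vertex 3.369 3.013 0.581
endloop
endfacet
facet normal -0.390 -0.882 -0.263
outer loop
vertex 2.612 3.305 0.725
vertex 3.369 3.013 0.581
vertex 3.075 2.73 1.968
endloop
endfacet
facet normal 0.193 0.788 -0.584
outer loop
vertex 3.369 3.013 0.581
vertex 3.285 3.59 1.332
vertex 4.063 3.156 1.003
endloop
endfacet
facet normal 0.278 -0.951 -0.135
outer loop
vertex 3.369 3.013 0.581
vertex 4.063 3.156 1.003
vertex 3.075 2.73 1.968
endloop
endfacet
facet normal 0.193 0.789 -0.584
outer loop
vertex 4.063 3.156 1.003
vertex 3.285 3.59 1.332
vertex 4.171 3.625 1.672
endloop
endfacet
facet normal 0.646 -0.670 0.366
outer loop
vertex 4.063 3.156 1.003
vertex 4.171 3.625 1.672
vertex 3.075 2.73 1.968
endloop
endfacet
facet normal -0.362 0.842 -0.400
outer loop
vertex 1.54 -0.183 0.251
vertex 1.272 -0.458 -0.085
vertex 1.132 -0.298 0.378
endloop
endfacet
facet normal 0.138 0.472 0.871
outer loop
vertex 1.54 -0.183 0.251
vertex 1.132 -0.298 0.378
vertex 2.056 -1.388 0.822
endloop
endfacet
facet normal 0.138 0.472 0.871
outer loop
vertex 2.056 -1.388 0.822
vertex 1.132 -0.298 0.378
vertex 1.648 -1.503 0.949
endloop
endfacet
facet normal 0.362 -0.843 0.398
outer loop
vertex 2.056 -1.388 0.822
vertex 1.648 -1.503 0.949
vertex 1.788 -1.662 0.485
endloop
endfacet
facet normal -0.360 0.843 -0.400
outer loop
vertex 1.132 -0.298 0.378
vertex 1.272 -0.458 -0.085
vertex 0.829 -0.533 0.156
endloop
endfacet
facet normal -0.634 0.092 0.768
outer loop
vertex 1.132 -0.298 0.378
vertex 0.829 -0.533 0.156
vertex 1.648 -1.503 0.949
endloop
endfacet
facet normal -0.635 0.091 0.767
outer loop
vertex 1.648 -1.503 0.949
vertex 0.829 -0.533 0.156
vertex 1.346 -1.738 0.727
endloop
endfacet
facet normal 0.363 -0.842 0.398
outer loop
vertex 1.648 -1.503 0.949
vertex 1.346 -1.738 0.727
vertex 1.788 -1.662 0.485
endloop
endfacet
facet normal -0.360 0.843 -0.400
outer loop
vertex 0.829 -0.533 0.156
vertex 1.272 -0.458 -0.085
vertex 0.86 -0.711 -0.247
endloop
endfacet
facet normal -0.930 -0.358 0.087
outer loop
vertex 0.829 -0.533 0.156
vertex 0.86 -0.711 -0.247
vertex 1.346 -1.738 0.727
endloop
endfacet
facet normal -0.930 -0.358 0.086
outer loop
vertex 1.346 -1.738 0.727
vertex 0.86 -0.711 -0.247
vertex 1.377 -1.916 0.323
endloop
endfacet
facet normal 0.363 -0.842 0.399
outer loop
vertex 1.346 -1.738 0.727
vertex 1.377 -1.916 0.323
vertex 1.788 -1.662 0.485
endloop
endfacet
facet normal -0.361 0.843 -0.398
outer loop
vertex 0.86 -0.711 -0.247
vertex 1.272 -0.458 -0.085
vertex 1.201 -0.698 -0.529
endloop
endfacet
facet normal -0.525 -0.537 -0.660
outer loop
vertex 0.86 -0.711 -0.247
vertex 1.201 -0.698 -0.529
vertex 1.377 -1.916 0.323
endloop
endfacet
facet normal -0.526 -0.537 -0.659
outer loop
vertex 1.377 -1.916 0.323
vertex 1.201 -0.698 -0.529
vertex 1.717 -1.903 0.041
endloop
endfacet
facet normal 0.363 -0.842 0.399
outer loop
vertex 1.377 -1.916 0.323
vertex 1.717 -1.903 0.041
vertex 1.788 -1.662 0.485
endloop
endfacet
facet normal -0.363 0.843 -0.398
outer loop
vertex 1.201 -0.698 -0.529
vertex 1.272 -0.458 -0.085
vertex 1.595 -0.504 -0.477
endloop
endfacet
facet normal 0.274 -0.313 -0.909
outer loop
vertex 1.201 -0.698 -0.529
vertex 1.595 -0.504 -0.477
vertex 1.717 -1.903 0.041
endloop
endfacet
facet normal 0.275 -0.313 -0.909
outer loop
vertex 1.717 -1.903 0.041
vertex 1.595 -0.504 -0.477
vertex 2.112 -1.709 0.094
endloop
endfacet
facet normal 0.360 -0.843 0.400
outer loop
vertex 1.717 -1.903 0.041
vertex 2.112 -1.709 0.094
vertex 1.788 -1.662 0.485
endloop
endfacet
facet normal -0.363 0.842 -0.398
outer loop
vertex 1.595 -0.504 -0.477
vertex 1.272 -0.458 -0.085
vertex 1.746 -0.275 -0.13
endloop
endfacet
facet normal 0.868 0.147 -0.475
outer loop
vertex 1.595 -0.504 -0.477
vertex 1.746 -0.275 -0.13
vertex 2.112 -1.709 0.094
endloop
endfacet
facet normal 0.868 0.147 -0.475
outer loop
vertex 2.112 -1.709 0.094
vertex 1.746 -0.275 -0.13
vertex 2.263 -1.48 0.441
endloop
endfacet
facet normal 0.360 -0.843 0.400
outer loop
vertex 2.112 -1.709 0.094
vertex 2.263 -1.48 0.441
vertex 1.788 -1.662 0.485
endloop
endfacet
facet normal -0.363 0.842 -0.400
outer loop
vertex 1.746 -0.275 -0.13
vertex 1.272 -0.458 -0.085
vertex 1.54 -0.183 0.251
endloop
endfacet
facet normal 0.808 0.497 0.317
outer loop
vertex 1.746 -0.275 -0.13
vertex 1.54 -0.183 0.251
vertex 2.263 -1.48 0.441
endloop
endfacet
facet normal 0.807 0.497 0.319
outer loop
vertex 2.263 -1.48 0.441
vertex 1.54 -0.183 0.251
vertex 2.056 -1.388 0.822
endloop
endfacet
facet normal 0.360 -0.843 0.399
outer loop
vertex 2.263 -1.48 0.441
vertex 2.056 -1.388 0.822
vertex 1.788 -1.662 0.485
endloop
endfacet

endsolid


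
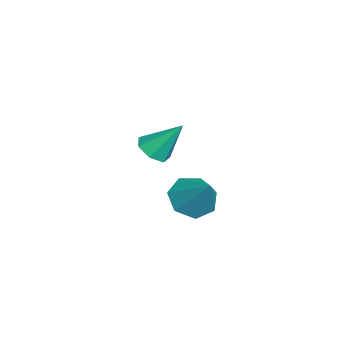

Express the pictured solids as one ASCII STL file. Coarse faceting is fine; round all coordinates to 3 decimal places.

solid 
facet normal -0.576 -0.379 -0.724
outer loop
vertex 1.884 1.688 -4.446
vertex 1.143 1.556 -3.787
vertex 1.335 2.354 -4.358
endloop
endfacet
facet normal 0.723 0.633 -0.278
outer loop
vertex 1.884 1.688 -4.446
vertex 1.335 2.354 -4.358
vertex 2.157 2.224 -2.513
endloop
endfacet
facet normal -0.577 -0.379 -0.724
outer loop
vertex 1.335 2.354 -4.358
vertex 1.143 1.556 -3.787
vertex 0.642 2.42 -3.84
endloop
endfacet
facet normal 0.110 0.994 0.021
outer loop
vertex 1.335 2.354 -4.358
vertex 0.642 2.42 -3.84
vertex 2.157 2.224 -2.513
endloop
endfacet
facet normal -0.576 -0.379 -0.724
outer loop
vertex 0.642 2.42 -3.84
vertex 1.143 1.556 -3.787
vertex 0.326 1.835 -3.283
endloop
endfacet
facet normal -0.389 0.737 0.553
outer loop
vertex 0.642 2.42 -3.84
vertex 0.326 1.835 -3.283
vertex 2.157 2.224 -2.513
endloop
endfacet
facet normal -0.576 -0.379 -0.724
outer loop
vertex 0.326 1.835 -3.283
vertex 1.143 1.556 -3.787
vertex 0.625 1.04 -3.105
endloop
endfacet
facet normal -0.397 0.056 0.916
outer loop
vertex 0.326 1.835 -3.283
vertex 0.625 1.04 -3.105
vertex 2.157 2.224 -2.513
endloop
endfacet
facet normal -0.576 -0.379 -0.724
outer loop
vertex 0.625 1.04 -3.105
vertex 1.143 1.556 -3.787
vertex 1.315 0.634 -3.441
endloop
endfacet
facet normal 0.092 -0.538 0.838
outer loop
vertex 0.625 1.04 -3.105
vertex 1.315 0.634 -3.441
vertex 2.157 2.224 -2.513
endloop
endfacet
facet normal -0.576 -0.379 -0.724
outer loop
vertex 1.315 0.634 -3.441
vertex 1.143 1.556 -3.787
vertex 1.875 0.922 -4.037
endloop
endfacet
facet normal 0.709 -0.596 0.378
outer loop
vertex 1.315 0.634 -3.441
vertex 1.875 0.922 -4.037
vertex 2.157 2.224 -2.513
endloop
endfacet
facet normal -0.576 -0.380 -0.724
outer loop
vertex 1.875 0.922 -4.037
vertex 1.143 1.556 -3.787
vertex 1.884 1.688 -4.446
endloop
endfacet
facet normal 0.990 -0.075 -0.119
outer loop
vertex 1.875 0.922 -4.037
vertex 1.884 1.688 -4.446
vertex 2.157 2.224 -2.513
endloop
endfacet
facet normal -0.082 -0.618 -0.782
outer loop
vertex -2.565 -0.2 -3.964
vertex -3.367 -0.082 -3.973
vertex -2.79 0.334 -4.362
endloop
endfacet
facet normal 0.908 0.416 0.044
outer loop
vertex -2.565 -0.2 -3.964
vertex -2.79 0.334 -4.362
vertex -3.213 1.062 -2.527
endloop
endfacet
facet normal -0.082 -0.617 -0.782
outer loop
vertex -2.79 0.334 -4.362
vertex -3.367 -0.082 -3.973
vertex -3.449 0.555 -4.467
endloop
endfacet
facet normal 0.345 0.897 -0.276
outer loop
vertex -2.79 0.334 -4.362
vertex -3.449 0.555 -4.467
vertex -3.213 1.062 -2.527
endloop
endfacet
facet normal -0.083 -0.617 -0.782
outer loop
vertex -3.449 0.555 -4.467
vertex -3.367 -0.082 -3.973
vertex -4.046 0.297 -4.2
endloop
endfacet
facet normal -0.455 0.874 -0.173
outer loop
vertex -3.449 0.555 -4.467
vertex -4.046 0.297 -4.2
vertex -3.213 1.062 -2.527
endloop
endfacet
facet normal -0.083 -0.618 -0.782
outer loop
vertex -4.046 0.297 -4.2
vertex -3.367 -0.082 -3.973
vertex -4.131 -0.246 -3.762
endloop
endfacet
facet normal -0.890 0.363 0.277
outer loop
vertex -4.046 0.297 -4.2
vertex -4.131 -0.246 -3.762
vertex -3.213 1.062 -2.527
endloop
endfacet
facet normal -0.083 -0.618 -0.782
outer loop
vertex -4.131 -0.246 -3.762
vertex -3.367 -0.082 -3.973
vertex -3.641 -0.665 -3.483
endloop
endfacet
facet normal -0.632 -0.250 0.734
outer loop
vertex -4.131 -0.246 -3.762
vertex -3.641 -0.665 -3.483
vertex -3.213 1.062 -2.527
endloop
endfacet
facet normal -0.083 -0.618 -0.782
outer loop
vertex -3.641 -0.665 -3.483
vertex -3.367 -0.082 -3.973
vertex -2.944 -0.645 -3.573
endloop
endfacet
facet normal 0.125 -0.504 0.855
outer loop
vertex -3.641 -0.665 -3.483
vertex -2.944 -0.645 -3.573
vertex -3.213 1.062 -2.527
endloop
endfacet
facet normal -0.082 -0.617 -0.782
outer loop
vertex -2.944 -0.645 -3.573
vertex -3.367 -0.082 -3.973
vertex -2.565 -0.2 -3.964
endloop
endfacet
facet normal 0.810 -0.208 0.548
outer loop
vertex -2.944 -0.645 -3.573
vertex -2.565 -0.2 -3.964
vertex -3.213 1.062 -2.527
endloop
endfacet

endsolid


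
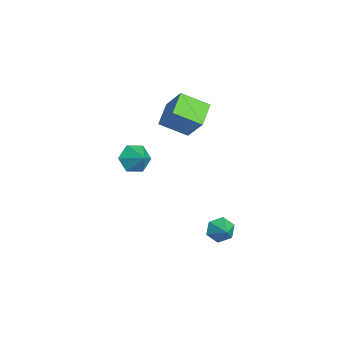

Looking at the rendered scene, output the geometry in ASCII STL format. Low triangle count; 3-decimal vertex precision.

solid 
facet normal -0.737 -0.370 -0.565
outer loop
vertex -0.695 -2.593 -0.914
vertex -1.425 -2.034 -0.328
vertex -0.974 -1.582 -1.212
endloop
endfacet
facet normal 0.924 0.151 -0.352
outer loop
vertex -0.695 -2.593 -0.914
vertex -0.974 -1.582 -1.212
vertex -0.335 -1.486 0.508
endloop
endfacet
facet normal -0.736 -0.372 -0.566
outer loop
vertex -0.974 -1.582 -1.212
vertex -1.425 -2.034 -0.328
vertex -1.705 -1.024 -0.627
endloop
endfacet
facet normal 0.472 0.853 -0.223
outer loop
vertex -0.974 -1.582 -1.212
vertex -1.705 -1.024 -0.627
vertex -0.335 -1.486 0.508
endloop
endfacet
facet normal -0.736 -0.372 -0.566
outer loop
vertex -1.705 -1.024 -0.627
vertex -1.425 -2.034 -0.328
vertex -2.156 -1.476 0.257
endloop
endfacet
facet normal -0.055 0.900 0.432
outer loop
vertex -1.705 -1.024 -0.627
vertex -2.156 -1.476 0.257
vertex -0.335 -1.486 0.508
endloop
endfacet
facet normal -0.736 -0.371 -0.566
outer loop
vertex -2.156 -1.476 0.257
vertex -1.425 -2.034 -0.328
vertex -1.876 -2.486 0.555
endloop
endfacet
facet normal -0.131 0.247 0.960
outer loop
vertex -2.156 -1.476 0.257
vertex -1.876 -2.486 0.555
vertex -0.335 -1.486 0.508
endloop
endfacet
facet normal -0.737 -0.370 -0.566
outer loop
vertex -1.876 -2.486 0.555
vertex -1.425 -2.034 -0.328
vertex -1.146 -3.045 -0.03
endloop
endfacet
facet normal 0.320 -0.453 0.832
outer loop
vertex -1.876 -2.486 0.555
vertex -1.146 -3.045 -0.03
vertex -0.335 -1.486 0.508
endloop
endfacet
facet normal -0.737 -0.370 -0.565
outer loop
vertex -1.146 -3.045 -0.03
vertex -1.425 -2.034 -0.328
vertex -0.695 -2.593 -0.914
endloop
endfacet
facet normal 0.847 -0.501 0.176
outer loop
vertex -1.146 -3.045 -0.03
vertex -0.695 -2.593 -0.914
vertex -0.335 -1.486 0.508
endloop
endfacet
facet normal -0.495 -0.355 -0.793
outer loop
vertex -2.306 -0.046 3.832
vertex -2.031 1.683 2.886
vertex -0.814 -0.646 3.169
endloop
endfacet
facet normal -0.138 -0.869 0.475
outer loop
vertex 0.251 0.117 4.874
vertex -2.306 -0.046 3.832
vertex -0.814 -0.646 3.169
endloop
endfacet
facet normal -0.495 -0.355 -0.793
outer loop
vertex -0.814 -0.646 3.169
vertex -2.031 1.683 2.886
vertex -0.538 1.083 2.223
endloop
endfacet
facet normal 0.858 -0.345 -0.381
outer loop
vertex -0.538 1.083 2.223
vertex 0.251 0.117 4.874
vertex -0.814 -0.646 3.169
endloop
endfacet
facet normal -0.858 0.345 0.381
outer loop
vertex -2.306 -0.046 3.832
vertex -0.966 2.446 4.591
vertex -2.031 1.683 2.886
endloop
endfacet
facet normal -0.138 -0.869 0.475
outer loop
vertex -1.242 0.717 5.537
vertex -2.306 -0.046 3.832
vertex 0.251 0.117 4.874
endloop
endfacet
facet normal -0.858 0.345 0.381
outer loop
vertex -1.242 0.717 5.537
vertex -0.966 2.446 4.591
vertex -2.306 -0.046 3.832
endloop
endfacet
facet normal 0.138 0.869 -0.475
outer loop
vertex -2.031 1.683 2.886
vertex -0.966 2.446 4.591
vertex -0.538 1.083 2.223
endloop
endfacet
facet normal 0.858 -0.345 -0.381
outer loop
vertex 0.526 1.846 3.928
vertex 0.251 0.117 4.874
vertex -0.538 1.083 2.223
endloop
endfacet
facet normal 0.138 0.869 -0.475
outer loop
vertex -0.538 1.083 2.223
vertex -0.966 2.446 4.591
vertex 0.526 1.846 3.928
endloop
endfacet
facet normal 0.495 0.355 0.793
outer loop
vertex 0.526 1.846 3.928
vertex -1.242 0.717 5.537
vertex 0.251 0.117 4.874
endloop
endfacet
facet normal 0.495 0.355 0.793
outer loop
vertex -0.966 2.446 4.591
vertex -1.242 0.717 5.537
vertex 0.526 1.846 3.928
endloop
endfacet
facet normal -0.844 -0.196 -0.499
outer loop
vertex 3.671 2.467 -4.329
vertex 3.18 2.668 -3.577
vertex 3.385 3.329 -4.183
endloop
endfacet
facet normal 0.805 0.348 -0.480
outer loop
vertex 3.671 2.467 -4.329
vertex 3.385 3.329 -4.183
vertex 4.32 2.932 -2.903
endloop
endfacet
facet normal -0.844 -0.196 -0.499
outer loop
vertex 3.385 3.329 -4.183
vertex 3.18 2.668 -3.577
vertex 2.894 3.53 -3.431
endloop
endfacet
facet normal 0.385 0.923 0.005
outer loop
vertex 3.385 3.329 -4.183
vertex 2.894 3.53 -3.431
vertex 4.32 2.932 -2.903
endloop
endfacet
facet normal -0.844 -0.195 -0.499
outer loop
vertex 2.894 3.53 -3.431
vertex 3.18 2.668 -3.577
vertex 2.689 2.869 -2.826
endloop
endfacet
facet normal 0.009 0.674 0.739
outer loop
vertex 2.894 3.53 -3.431
vertex 2.689 2.869 -2.826
vertex 4.32 2.932 -2.903
endloop
endfacet
facet normal -0.844 -0.196 -0.499
outer loop
vertex 2.689 2.869 -2.826
vertex 3.18 2.668 -3.577
vertex 2.975 2.007 -2.971
endloop
endfacet
facet normal 0.052 -0.149 0.987
outer loop
vertex 2.689 2.869 -2.826
vertex 2.975 2.007 -2.971
vertex 4.32 2.932 -2.903
endloop
endfacet
facet normal -0.844 -0.196 -0.499
outer loop
vertex 2.975 2.007 -2.971
vertex 3.18 2.668 -3.577
vertex 3.466 1.806 -3.723
endloop
endfacet
facet normal 0.473 -0.724 0.502
outer loop
vertex 2.975 2.007 -2.971
vertex 3.466 1.806 -3.723
vertex 4.32 2.932 -2.903
endloop
endfacet
facet normal -0.844 -0.196 -0.499
outer loop
vertex 3.466 1.806 -3.723
vertex 3.18 2.668 -3.577
vertex 3.671 2.467 -4.329
endloop
endfacet
facet normal 0.849 -0.475 -0.231
outer loop
vertex 3.466 1.806 -3.723
vertex 3.671 2.467 -4.329
vertex 4.32 2.932 -2.903
endloop
endfacet

endsolid


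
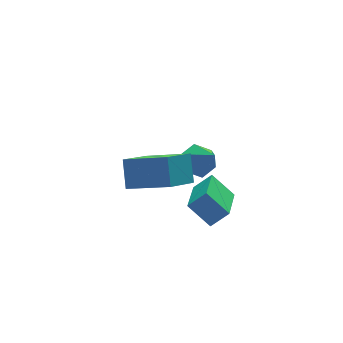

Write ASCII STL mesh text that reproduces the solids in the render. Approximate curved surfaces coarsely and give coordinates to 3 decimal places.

solid 
facet normal -0.523 -0.775 0.355
outer loop
vertex 2.669 -0.671 -1.759
vertex 2.044 0.16 -0.866
vertex 1.92 -0.485 -2.456
endloop
endfacet
facet normal 0.456 -0.606 -0.652
outer loop
vertex 2.976 1.08 -3.174
vertex 2.669 -0.671 -1.759
vertex 1.92 -0.485 -2.456
endloop
endfacet
facet normal -0.523 -0.775 0.355
outer loop
vertex 1.92 -0.485 -2.456
vertex 2.044 0.16 -0.866
vertex 1.295 0.346 -1.564
endloop
endfacet
facet normal -0.720 0.178 -0.671
outer loop
vertex 1.295 0.346 -1.564
vertex 2.976 1.08 -3.174
vertex 1.92 -0.485 -2.456
endloop
endfacet
facet normal 0.720 -0.179 0.670
outer loop
vertex 2.669 -0.671 -1.759
vertex 3.1 1.725 -1.584
vertex 2.044 0.16 -0.866
endloop
endfacet
facet normal 0.456 -0.606 -0.651
outer loop
vertex 3.725 0.894 -2.476
vertex 2.669 -0.671 -1.759
vertex 2.976 1.08 -3.174
endloop
endfacet
facet normal 0.720 -0.178 0.671
outer loop
vertex 3.725 0.894 -2.476
vertex 3.1 1.725 -1.584
vertex 2.669 -0.671 -1.759
endloop
endfacet
facet normal -0.456 0.607 0.651
outer loop
vertex 2.044 0.16 -0.866
vertex 3.1 1.725 -1.584
vertex 1.295 0.346 -1.564
endloop
endfacet
facet normal -0.720 0.179 -0.670
outer loop
vertex 2.351 1.911 -2.281
vertex 2.976 1.08 -3.174
vertex 1.295 0.346 -1.564
endloop
endfacet
facet normal -0.456 0.606 0.652
outer loop
vertex 1.295 0.346 -1.564
vertex 3.1 1.725 -1.584
vertex 2.351 1.911 -2.281
endloop
endfacet
facet normal 0.523 0.775 -0.355
outer loop
vertex 2.351 1.911 -2.281
vertex 3.725 0.894 -2.476
vertex 2.976 1.08 -3.174
endloop
endfacet
facet normal 0.523 0.775 -0.355
outer loop
vertex 3.1 1.725 -1.584
vertex 3.725 0.894 -2.476
vertex 2.351 1.911 -2.281
endloop
endfacet
facet normal -0.147 0.632 -0.761
outer loop
vertex 4.553 4.586 -3.166
vertex 3.758 4.274 -3.272
vertex 3.892 4.941 -2.744
endloop
endfacet
facet normal 0.629 0.340 0.699
outer loop
vertex 4.553 4.586 -3.166
vertex 3.892 4.941 -2.744
vertex 4.002 3.226 -2.008
endloop
endfacet
facet normal -0.147 0.632 -0.761
outer loop
vertex 3.892 4.941 -2.744
vertex 3.758 4.274 -3.272
vertex 3.098 4.629 -2.85
endloop
endfacet
facet normal -0.263 0.366 0.893
outer loop
vertex 3.892 4.941 -2.744
vertex 3.098 4.629 -2.85
vertex 4.002 3.226 -2.008
endloop
endfacet
facet normal -0.147 0.632 -0.761
outer loop
vertex 3.098 4.629 -2.85
vertex 3.758 4.274 -3.272
vertex 2.964 3.963 -3.377
endloop
endfacet
facet normal -0.831 -0.232 0.505
outer loop
vertex 3.098 4.629 -2.85
vertex 2.964 3.963 -3.377
vertex 4.002 3.226 -2.008
endloop
endfacet
facet normal -0.147 0.632 -0.761
outer loop
vertex 2.964 3.963 -3.377
vertex 3.758 4.274 -3.272
vertex 3.624 3.608 -3.799
endloop
endfacet
facet normal -0.509 -0.857 -0.075
outer loop
vertex 2.964 3.963 -3.377
vertex 3.624 3.608 -3.799
vertex 4.002 3.226 -2.008
endloop
endfacet
facet normal -0.146 0.632 -0.761
outer loop
vertex 3.624 3.608 -3.799
vertex 3.758 4.274 -3.272
vertex 4.419 3.92 -3.693
endloop
endfacet
facet normal 0.383 -0.884 -0.269
outer loop
vertex 3.624 3.608 -3.799
vertex 4.419 3.92 -3.693
vertex 4.002 3.226 -2.008
endloop
endfacet
facet normal -0.146 0.632 -0.761
outer loop
vertex 4.419 3.92 -3.693
vertex 3.758 4.274 -3.272
vertex 4.553 4.586 -3.166
endloop
endfacet
facet normal 0.951 -0.285 0.118
outer loop
vertex 4.419 3.92 -3.693
vertex 4.553 4.586 -3.166
vertex 4.002 3.226 -2.008
endloop
endfacet
facet normal -0.738 -0.384 0.555
outer loop
vertex 0.042 -0.418 3.006
vertex -1.246 0.904 2.21
vertex -0.243 -1.286 2.027
endloop
endfacet
facet normal 0.641 -0.657 0.396
outer loop
vertex 1.106 -0.584 1.01
vertex 0.042 -0.418 3.006
vertex -0.243 -1.286 2.027
endloop
endfacet
facet normal -0.737 -0.384 0.556
outer loop
vertex -0.243 -1.286 2.027
vertex -1.246 0.904 2.21
vertex -1.532 0.035 1.23
endloop
endfacet
facet normal -0.213 -0.649 -0.731
outer loop
vertex -1.532 0.035 1.23
vertex 1.106 -0.584 1.01
vertex -0.243 -1.286 2.027
endloop
endfacet
facet normal 0.214 0.648 0.731
outer loop
vertex 0.042 -0.418 3.006
vertex 0.103 1.606 1.193
vertex -1.246 0.904 2.21
endloop
endfacet
facet normal 0.641 -0.658 0.396
outer loop
vertex 1.392 0.285 1.99
vertex 0.042 -0.418 3.006
vertex 1.106 -0.584 1.01
endloop
endfacet
facet normal 0.213 0.648 0.731
outer loop
vertex 1.392 0.285 1.99
vertex 0.103 1.606 1.193
vertex 0.042 -0.418 3.006
endloop
endfacet
facet normal -0.641 0.658 -0.396
outer loop
vertex -1.246 0.904 2.21
vertex 0.103 1.606 1.193
vertex -1.532 0.035 1.23
endloop
endfacet
facet normal -0.213 -0.648 -0.731
outer loop
vertex -0.182 0.738 0.214
vertex 1.106 -0.584 1.01
vertex -1.532 0.035 1.23
endloop
endfacet
facet normal -0.641 0.658 -0.396
outer loop
vertex -1.532 0.035 1.23
vertex 0.103 1.606 1.193
vertex -0.182 0.738 0.214
endloop
endfacet
facet normal 0.737 0.384 -0.556
outer loop
vertex -0.182 0.738 0.214
vertex 1.392 0.285 1.99
vertex 1.106 -0.584 1.01
endloop
endfacet
facet normal 0.737 0.384 -0.555
outer loop
vertex 0.103 1.606 1.193
vertex 1.392 0.285 1.99
vertex -0.182 0.738 0.214
endloop
endfacet

endsolid


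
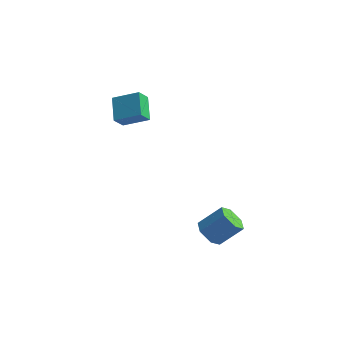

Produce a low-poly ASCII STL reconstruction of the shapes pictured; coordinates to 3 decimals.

solid 
facet normal -0.486 0.666 0.565
outer loop
vertex -3.312 -3.076 4.258
vertex -1.907 -2.606 4.913
vertex -3.202 -2.355 3.503
endloop
endfacet
facet normal -0.867 -0.291 -0.404
outer loop
vertex -2.413 -3.434 2.587
vertex -3.312 -3.076 4.258
vertex -3.202 -2.355 3.503
endloop
endfacet
facet normal -0.486 0.667 0.565
outer loop
vertex -3.202 -2.355 3.503
vertex -1.907 -2.606 4.913
vertex -1.796 -1.885 4.158
endloop
endfacet
facet normal 0.105 0.687 -0.719
outer loop
vertex -1.796 -1.885 4.158
vertex -2.413 -3.434 2.587
vertex -3.202 -2.355 3.503
endloop
endfacet
facet normal -0.105 -0.687 0.719
outer loop
vertex -3.312 -3.076 4.258
vertex -1.118 -3.685 3.997
vertex -1.907 -2.606 4.913
endloop
endfacet
facet normal -0.867 -0.290 -0.404
outer loop
vertex -2.524 -4.155 3.342
vertex -3.312 -3.076 4.258
vertex -2.413 -3.434 2.587
endloop
endfacet
facet normal -0.105 -0.687 0.719
outer loop
vertex -2.524 -4.155 3.342
vertex -1.118 -3.685 3.997
vertex -3.312 -3.076 4.258
endloop
endfacet
facet normal 0.867 0.290 0.405
outer loop
vertex -1.907 -2.606 4.913
vertex -1.118 -3.685 3.997
vertex -1.796 -1.885 4.158
endloop
endfacet
facet normal 0.105 0.687 -0.719
outer loop
vertex -1.008 -2.964 3.242
vertex -2.413 -3.434 2.587
vertex -1.796 -1.885 4.158
endloop
endfacet
facet normal 0.867 0.291 0.404
outer loop
vertex -1.796 -1.885 4.158
vertex -1.118 -3.685 3.997
vertex -1.008 -2.964 3.242
endloop
endfacet
facet normal 0.486 -0.667 -0.565
outer loop
vertex -1.008 -2.964 3.242
vertex -2.524 -4.155 3.342
vertex -2.413 -3.434 2.587
endloop
endfacet
facet normal 0.486 -0.666 -0.565
outer loop
vertex -1.118 -3.685 3.997
vertex -2.524 -4.155 3.342
vertex -1.008 -2.964 3.242
endloop
endfacet
facet normal -0.584 -0.446 -0.678
outer loop
vertex 3.994 -5.048 -3.414
vertex 3.448 -4.333 -3.414
vertex 4.141 -4.369 -3.987
endloop
endfacet
facet normal 0.795 -0.483 -0.368
outer loop
vertex 3.994 -5.048 -3.414
vertex 4.141 -4.369 -3.987
vertex 4.999 -4.282 -2.247
endloop
endfacet
facet normal 0.796 -0.481 -0.368
outer loop
vertex 4.999 -4.282 -2.247
vertex 4.141 -4.369 -3.987
vertex 5.145 -3.603 -2.819
endloop
endfacet
facet normal 0.584 0.446 0.678
outer loop
vertex 4.999 -4.282 -2.247
vertex 5.145 -3.603 -2.819
vertex 4.452 -3.567 -2.246
endloop
endfacet
facet normal -0.584 -0.446 -0.678
outer loop
vertex 4.141 -4.369 -3.987
vertex 3.448 -4.333 -3.414
vertex 3.594 -3.654 -3.986
endloop
endfacet
facet normal 0.539 0.413 -0.734
outer loop
vertex 4.141 -4.369 -3.987
vertex 3.594 -3.654 -3.986
vertex 5.145 -3.603 -2.819
endloop
endfacet
facet normal 0.539 0.412 -0.735
outer loop
vertex 5.145 -3.603 -2.819
vertex 3.594 -3.654 -3.986
vertex 4.599 -2.888 -2.819
endloop
endfacet
facet normal 0.584 0.446 0.678
outer loop
vertex 5.145 -3.603 -2.819
vertex 4.599 -2.888 -2.819
vertex 4.452 -3.567 -2.246
endloop
endfacet
facet normal -0.584 -0.446 -0.678
outer loop
vertex 3.594 -3.654 -3.986
vertex 3.448 -4.333 -3.414
vertex 2.901 -3.618 -3.413
endloop
endfacet
facet normal -0.256 0.894 -0.366
outer loop
vertex 3.594 -3.654 -3.986
vertex 2.901 -3.618 -3.413
vertex 4.599 -2.888 -2.819
endloop
endfacet
facet normal -0.256 0.894 -0.366
outer loop
vertex 4.599 -2.888 -2.819
vertex 2.901 -3.618 -3.413
vertex 3.906 -2.852 -2.246
endloop
endfacet
facet normal 0.584 0.446 0.678
outer loop
vertex 4.599 -2.888 -2.819
vertex 3.906 -2.852 -2.246
vertex 4.452 -3.567 -2.246
endloop
endfacet
facet normal -0.584 -0.446 -0.678
outer loop
vertex 2.901 -3.618 -3.413
vertex 3.448 -4.333 -3.414
vertex 2.755 -4.297 -2.841
endloop
endfacet
facet normal -0.795 0.482 0.369
outer loop
vertex 2.901 -3.618 -3.413
vertex 2.755 -4.297 -2.841
vertex 3.906 -2.852 -2.246
endloop
endfacet
facet normal -0.795 0.482 0.367
outer loop
vertex 3.906 -2.852 -2.246
vertex 2.755 -4.297 -2.841
vertex 3.759 -3.531 -1.673
endloop
endfacet
facet normal 0.584 0.446 0.678
outer loop
vertex 3.906 -2.852 -2.246
vertex 3.759 -3.531 -1.673
vertex 4.452 -3.567 -2.246
endloop
endfacet
facet normal -0.584 -0.446 -0.678
outer loop
vertex 2.755 -4.297 -2.841
vertex 3.448 -4.333 -3.414
vertex 3.301 -5.012 -2.841
endloop
endfacet
facet normal -0.540 -0.412 0.734
outer loop
vertex 2.755 -4.297 -2.841
vertex 3.301 -5.012 -2.841
vertex 3.759 -3.531 -1.673
endloop
endfacet
facet normal -0.538 -0.413 0.735
outer loop
vertex 3.759 -3.531 -1.673
vertex 3.301 -5.012 -2.841
vertex 4.306 -4.246 -1.674
endloop
endfacet
facet normal 0.584 0.446 0.678
outer loop
vertex 3.759 -3.531 -1.673
vertex 4.306 -4.246 -1.674
vertex 4.452 -3.567 -2.246
endloop
endfacet
facet normal -0.584 -0.446 -0.678
outer loop
vertex 3.301 -5.012 -2.841
vertex 3.448 -4.333 -3.414
vertex 3.994 -5.048 -3.414
endloop
endfacet
facet normal 0.256 -0.894 0.366
outer loop
vertex 3.301 -5.012 -2.841
vertex 3.994 -5.048 -3.414
vertex 4.306 -4.246 -1.674
endloop
endfacet
facet normal 0.256 -0.894 0.366
outer loop
vertex 4.306 -4.246 -1.674
vertex 3.994 -5.048 -3.414
vertex 4.999 -4.282 -2.247
endloop
endfacet
facet normal 0.584 0.446 0.678
outer loop
vertex 4.306 -4.246 -1.674
vertex 4.999 -4.282 -2.247
vertex 4.452 -3.567 -2.246
endloop
endfacet

endsolid


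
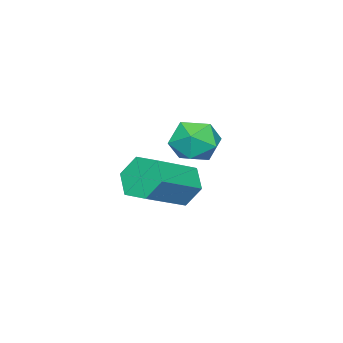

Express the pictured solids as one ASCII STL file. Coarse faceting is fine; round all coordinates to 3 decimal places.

solid 
facet normal -0.872 0.208 -0.444
outer loop
vertex 0.701 2.387 -2.524
vertex 0.323 1.995 -1.965
vertex 0.462 2.758 -1.881
endloop
endfacet
facet normal 0.382 0.855 -0.351
outer loop
vertex 0.701 2.387 -2.524
vertex 0.462 2.758 -1.881
vertex 2.174 2.037 -1.773
endloop
endfacet
facet normal 0.382 0.855 -0.351
outer loop
vertex 2.174 2.037 -1.773
vertex 0.462 2.758 -1.881
vertex 1.935 2.408 -1.13
endloop
endfacet
facet normal 0.872 -0.207 0.444
outer loop
vertex 2.174 2.037 -1.773
vertex 1.935 2.408 -1.13
vertex 1.797 1.645 -1.215
endloop
endfacet
facet normal -0.872 0.208 -0.444
outer loop
vertex 0.462 2.758 -1.881
vertex 0.323 1.995 -1.965
vertex 0.084 2.366 -1.322
endloop
endfacet
facet normal -0.075 0.840 0.538
outer loop
vertex 0.462 2.758 -1.881
vertex 0.084 2.366 -1.322
vertex 1.935 2.408 -1.13
endloop
endfacet
facet normal -0.075 0.839 0.539
outer loop
vertex 1.935 2.408 -1.13
vertex 0.084 2.366 -1.322
vertex 1.557 2.016 -0.572
endloop
endfacet
facet normal 0.871 -0.207 0.445
outer loop
vertex 1.935 2.408 -1.13
vertex 1.557 2.016 -0.572
vertex 1.797 1.645 -1.215
endloop
endfacet
facet normal -0.872 0.207 -0.444
outer loop
vertex 0.084 2.366 -1.322
vertex 0.323 1.995 -1.965
vertex -0.054 1.603 -1.407
endloop
endfacet
facet normal -0.457 -0.016 0.889
outer loop
vertex 0.084 2.366 -1.322
vertex -0.054 1.603 -1.407
vertex 1.557 2.016 -0.572
endloop
endfacet
facet normal -0.457 -0.015 0.889
outer loop
vertex 1.557 2.016 -0.572
vertex -0.054 1.603 -1.407
vertex 1.419 1.253 -0.656
endloop
endfacet
facet normal 0.872 -0.207 0.445
outer loop
vertex 1.557 2.016 -0.572
vertex 1.419 1.253 -0.656
vertex 1.797 1.645 -1.215
endloop
endfacet
facet normal -0.872 0.207 -0.444
outer loop
vertex -0.054 1.603 -1.407
vertex 0.323 1.995 -1.965
vertex 0.185 1.232 -2.05
endloop
endfacet
facet normal -0.382 -0.855 0.351
outer loop
vertex -0.054 1.603 -1.407
vertex 0.185 1.232 -2.05
vertex 1.419 1.253 -0.656
endloop
endfacet
facet normal -0.382 -0.855 0.351
outer loop
vertex 1.419 1.253 -0.656
vertex 0.185 1.232 -2.05
vertex 1.658 0.882 -1.299
endloop
endfacet
facet normal 0.872 -0.208 0.444
outer loop
vertex 1.419 1.253 -0.656
vertex 1.658 0.882 -1.299
vertex 1.797 1.645 -1.215
endloop
endfacet
facet normal -0.871 0.207 -0.445
outer loop
vertex 0.185 1.232 -2.05
vertex 0.323 1.995 -1.965
vertex 0.563 1.624 -2.608
endloop
endfacet
facet normal 0.075 -0.839 -0.539
outer loop
vertex 0.185 1.232 -2.05
vertex 0.563 1.624 -2.608
vertex 1.658 0.882 -1.299
endloop
endfacet
facet normal 0.075 -0.839 -0.538
outer loop
vertex 1.658 0.882 -1.299
vertex 0.563 1.624 -2.608
vertex 2.036 1.274 -1.858
endloop
endfacet
facet normal 0.872 -0.208 0.444
outer loop
vertex 1.658 0.882 -1.299
vertex 2.036 1.274 -1.858
vertex 1.797 1.645 -1.215
endloop
endfacet
facet normal -0.872 0.207 -0.445
outer loop
vertex 0.563 1.624 -2.608
vertex 0.323 1.995 -1.965
vertex 0.701 2.387 -2.524
endloop
endfacet
facet normal 0.457 0.015 -0.890
outer loop
vertex 0.563 1.624 -2.608
vertex 0.701 2.387 -2.524
vertex 2.036 1.274 -1.858
endloop
endfacet
facet normal 0.457 0.016 -0.889
outer loop
vertex 2.036 1.274 -1.858
vertex 0.701 2.387 -2.524
vertex 2.174 2.037 -1.773
endloop
endfacet
facet normal 0.872 -0.207 0.444
outer loop
vertex 2.036 1.274 -1.858
vertex 2.174 2.037 -1.773
vertex 1.797 1.645 -1.215
endloop
endfacet
facet normal 0.294 0.129 0.947
outer loop
vertex -2.017 1.537 -0.521
vertex -1.702 0.723 -0.508
vertex -1.19 1.385 -0.757
endloop
endfacet
facet normal 0.306 0.747 0.590
outer loop
vertex -2.017 1.537 -0.521
vertex -1.19 1.385 -0.757
vertex -1.678 1.946 -1.214
endloop
endfacet
facet normal -0.352 0.871 0.342
outer loop
vertex -2.017 1.537 -0.521
vertex -1.678 1.946 -1.214
vertex -2.491 1.631 -1.248
endloop
endfacet
facet normal -0.770 0.331 0.545
outer loop
vertex -2.017 1.537 -0.521
vertex -2.491 1.631 -1.248
vertex -2.506 0.876 -0.811
endloop
endfacet
facet normal -0.371 -0.129 0.920
outer loop
vertex -2.017 1.537 -0.521
vertex -2.506 0.876 -0.811
vertex -1.702 0.723 -0.508
endloop
endfacet
facet normal 0.742 0.670 0.030
outer loop
vertex -1.678 1.946 -1.214
vertex -1.19 1.385 -0.757
vertex -1.154 1.384 -1.629
endloop
endfacet
facet normal 0.722 -0.330 0.608
outer loop
vertex -1.19 1.385 -0.757
vertex -1.702 0.723 -0.508
vertex -1.169 0.629 -1.192
endloop
endfacet
facet normal -0.354 -0.746 0.563
outer loop
vertex -1.702 0.723 -0.508
vertex -2.506 0.876 -0.811
vertex -1.982 0.314 -1.226
endloop
endfacet
facet normal -0.999 -0.004 -0.041
outer loop
vertex -2.506 0.876 -0.811
vertex -2.491 1.631 -1.248
vertex -2.47 0.875 -1.683
endloop
endfacet
facet normal -0.322 0.871 -0.371
outer loop
vertex -2.491 1.631 -1.248
vertex -1.678 1.946 -1.214
vertex -1.958 1.537 -1.932
endloop
endfacet
facet normal 0.770 -0.331 -0.545
outer loop
vertex -1.643 0.723 -1.919
vertex -1.154 1.384 -1.629
vertex -1.169 0.629 -1.192
endloop
endfacet
facet normal 0.352 -0.871 -0.342
outer loop
vertex -1.643 0.723 -1.919
vertex -1.169 0.629 -1.192
vertex -1.982 0.314 -1.226
endloop
endfacet
facet normal -0.306 -0.747 -0.590
outer loop
vertex -1.643 0.723 -1.919
vertex -1.982 0.314 -1.226
vertex -2.47 0.875 -1.683
endloop
endfacet
facet normal -0.294 -0.129 -0.947
outer loop
vertex -1.643 0.723 -1.919
vertex -2.47 0.875 -1.683
vertex -1.958 1.537 -1.932
endloop
endfacet
facet normal 0.371 0.129 -0.920
outer loop
vertex -1.643 0.723 -1.919
vertex -1.958 1.537 -1.932
vertex -1.154 1.384 -1.629
endloop
endfacet
facet normal 0.999 0.004 0.041
outer loop
vertex -1.169 0.629 -1.192
vertex -1.154 1.384 -1.629
vertex -1.19 1.385 -0.757
endloop
endfacet
facet normal 0.322 -0.871 0.371
outer loop
vertex -1.982 0.314 -1.226
vertex -1.169 0.629 -1.192
vertex -1.702 0.723 -0.508
endloop
endfacet
facet normal -0.742 -0.670 -0.030
outer loop
vertex -2.47 0.875 -1.683
vertex -1.982 0.314 -1.226
vertex -2.506 0.876 -0.811
endloop
endfacet
facet normal -0.722 0.330 -0.608
outer loop
vertex -1.958 1.537 -1.932
vertex -2.47 0.875 -1.683
vertex -2.491 1.631 -1.248
endloop
endfacet
facet normal 0.354 0.746 -0.563
outer loop
vertex -1.154 1.384 -1.629
vertex -1.958 1.537 -1.932
vertex -1.678 1.946 -1.214
endloop
endfacet

endsolid
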